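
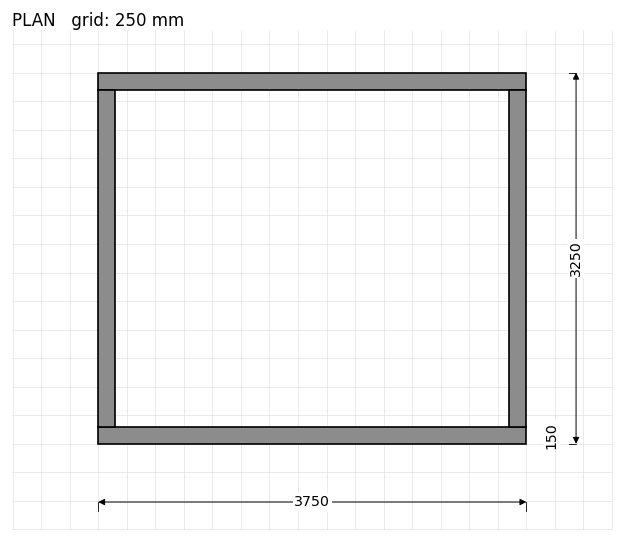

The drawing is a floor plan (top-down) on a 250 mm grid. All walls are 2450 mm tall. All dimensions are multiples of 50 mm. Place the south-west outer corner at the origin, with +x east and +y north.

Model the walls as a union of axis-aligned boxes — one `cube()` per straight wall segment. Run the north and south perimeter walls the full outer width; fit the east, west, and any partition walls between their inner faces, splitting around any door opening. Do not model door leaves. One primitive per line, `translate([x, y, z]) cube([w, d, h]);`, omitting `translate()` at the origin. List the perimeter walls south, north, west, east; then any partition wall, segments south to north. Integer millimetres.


cube([3750, 150, 2450]);
translate([0, 3100, 0]) cube([3750, 150, 2450]);
translate([0, 150, 0]) cube([150, 2950, 2450]);
translate([3600, 150, 0]) cube([150, 2950, 2450]);


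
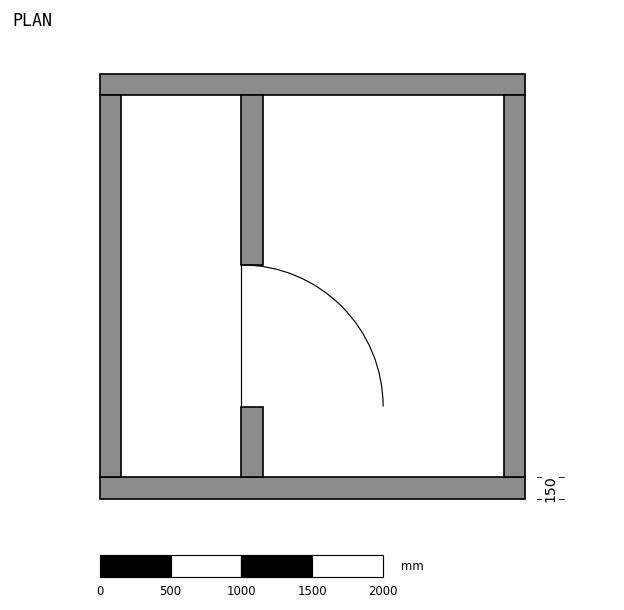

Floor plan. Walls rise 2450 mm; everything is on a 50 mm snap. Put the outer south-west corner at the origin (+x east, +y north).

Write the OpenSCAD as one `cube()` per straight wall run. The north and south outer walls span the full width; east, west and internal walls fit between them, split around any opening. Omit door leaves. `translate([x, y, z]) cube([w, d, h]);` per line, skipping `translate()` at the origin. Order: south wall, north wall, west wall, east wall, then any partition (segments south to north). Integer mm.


cube([3000, 150, 2450]);
translate([0, 2850, 0]) cube([3000, 150, 2450]);
translate([0, 150, 0]) cube([150, 2700, 2450]);
translate([2850, 150, 0]) cube([150, 2700, 2450]);
translate([1000, 150, 0]) cube([150, 500, 2450]);
translate([1000, 1650, 0]) cube([150, 1200, 2450]);


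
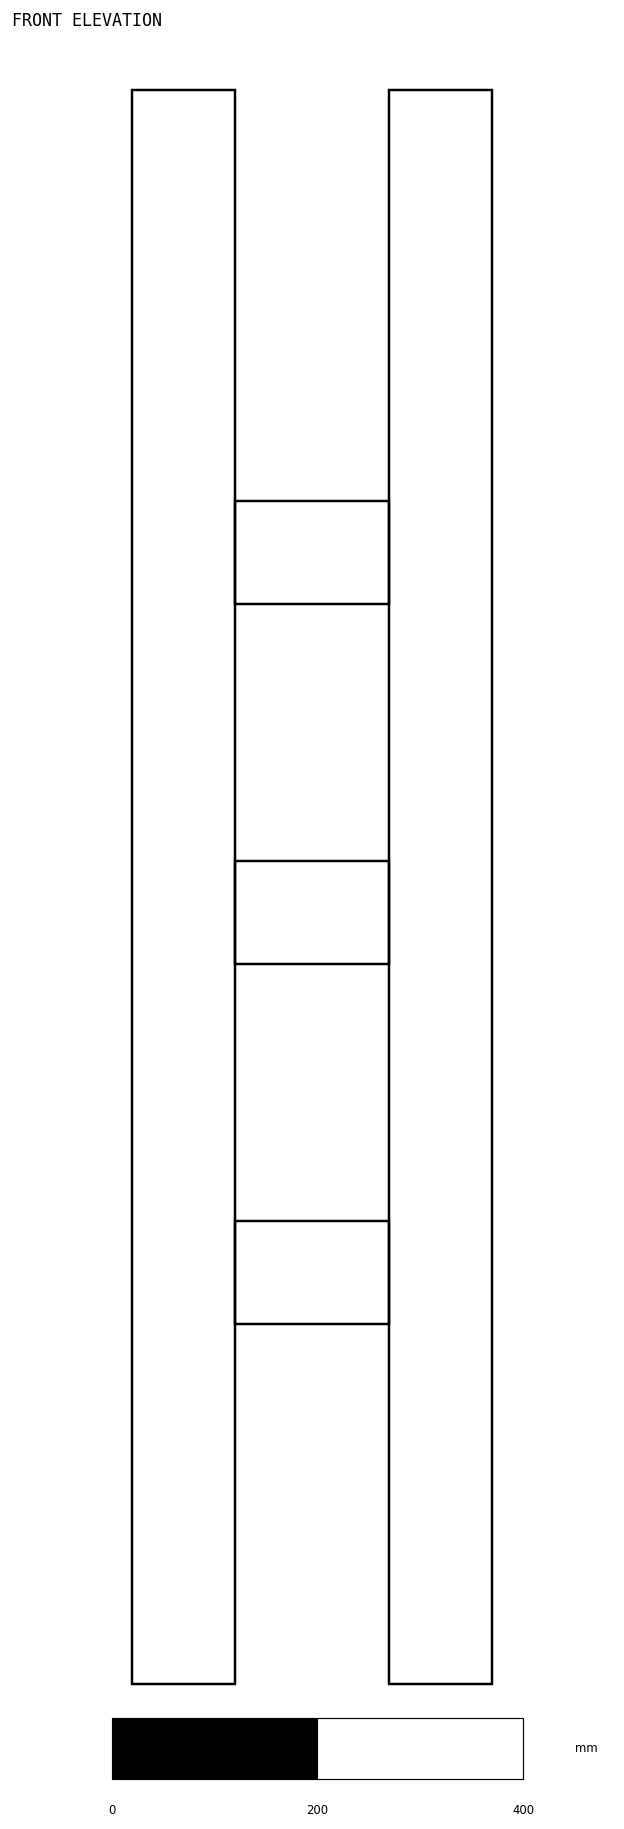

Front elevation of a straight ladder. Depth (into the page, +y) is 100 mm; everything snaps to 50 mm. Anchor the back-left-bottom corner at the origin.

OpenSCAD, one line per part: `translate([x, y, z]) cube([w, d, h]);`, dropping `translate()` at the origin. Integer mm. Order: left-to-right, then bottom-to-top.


cube([100, 100, 1550]);
translate([100, 0, 350]) cube([150, 100, 100]);
translate([100, 0, 700]) cube([150, 100, 100]);
translate([100, 0, 1050]) cube([150, 100, 100]);
translate([250, 0, 0]) cube([100, 100, 1550]);


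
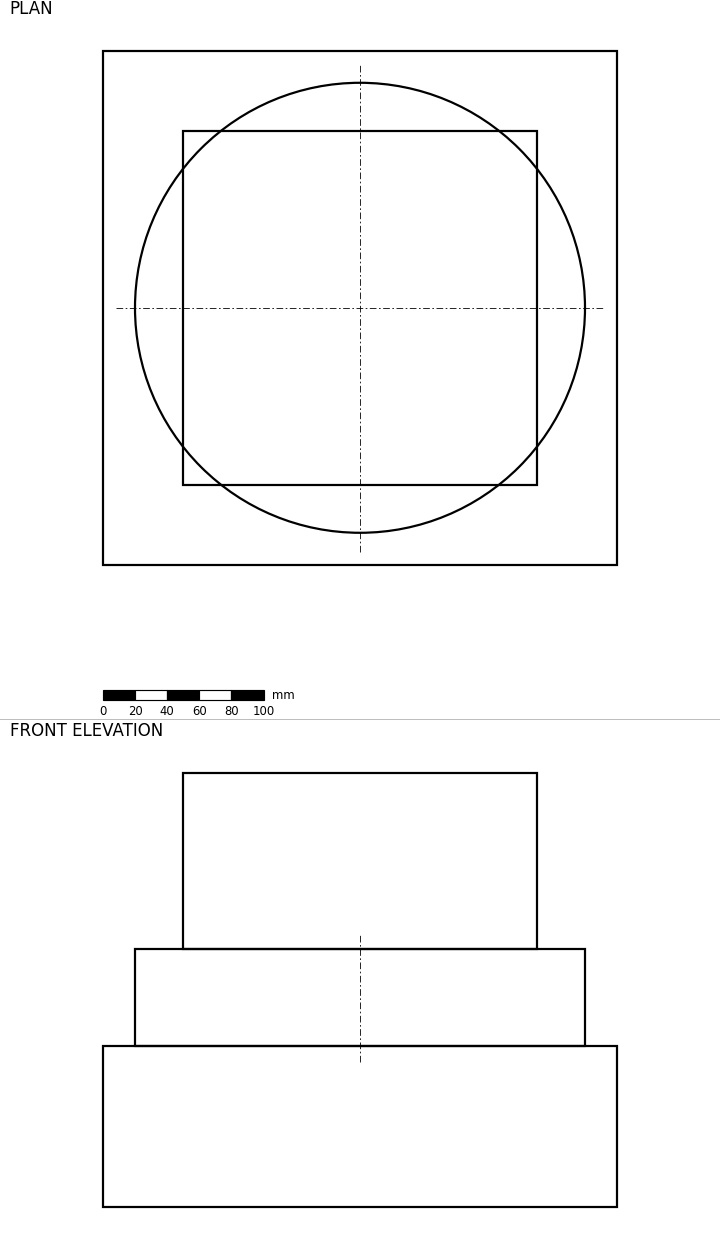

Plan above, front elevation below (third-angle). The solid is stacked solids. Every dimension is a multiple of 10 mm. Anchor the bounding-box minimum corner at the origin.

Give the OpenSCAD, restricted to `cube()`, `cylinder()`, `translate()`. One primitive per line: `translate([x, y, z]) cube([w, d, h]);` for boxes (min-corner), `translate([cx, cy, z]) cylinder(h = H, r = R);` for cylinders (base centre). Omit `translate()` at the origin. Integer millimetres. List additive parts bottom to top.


cube([320, 320, 100]);
translate([160, 160, 100]) cylinder(h = 60, r = 140);
translate([50, 50, 160]) cube([220, 220, 110]);


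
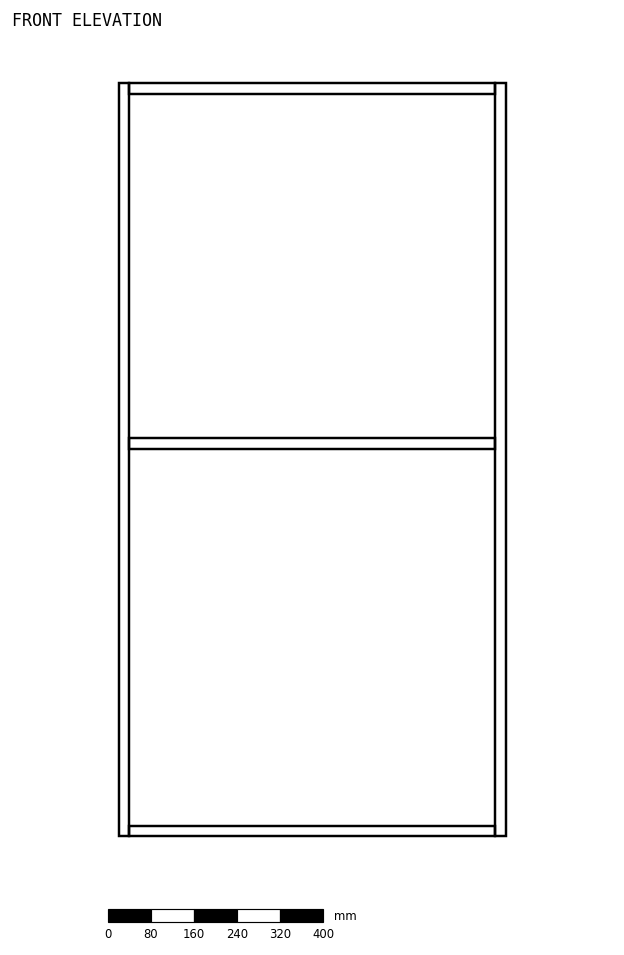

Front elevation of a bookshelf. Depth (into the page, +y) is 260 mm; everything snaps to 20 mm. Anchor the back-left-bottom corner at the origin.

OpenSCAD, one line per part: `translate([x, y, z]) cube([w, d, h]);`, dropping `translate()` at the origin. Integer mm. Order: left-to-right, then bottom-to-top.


cube([20, 260, 1400]);
translate([20, 0, 0]) cube([680, 260, 20]);
translate([20, 0, 720]) cube([680, 260, 20]);
translate([20, 0, 1380]) cube([680, 260, 20]);
translate([700, 0, 0]) cube([20, 260, 1400]);


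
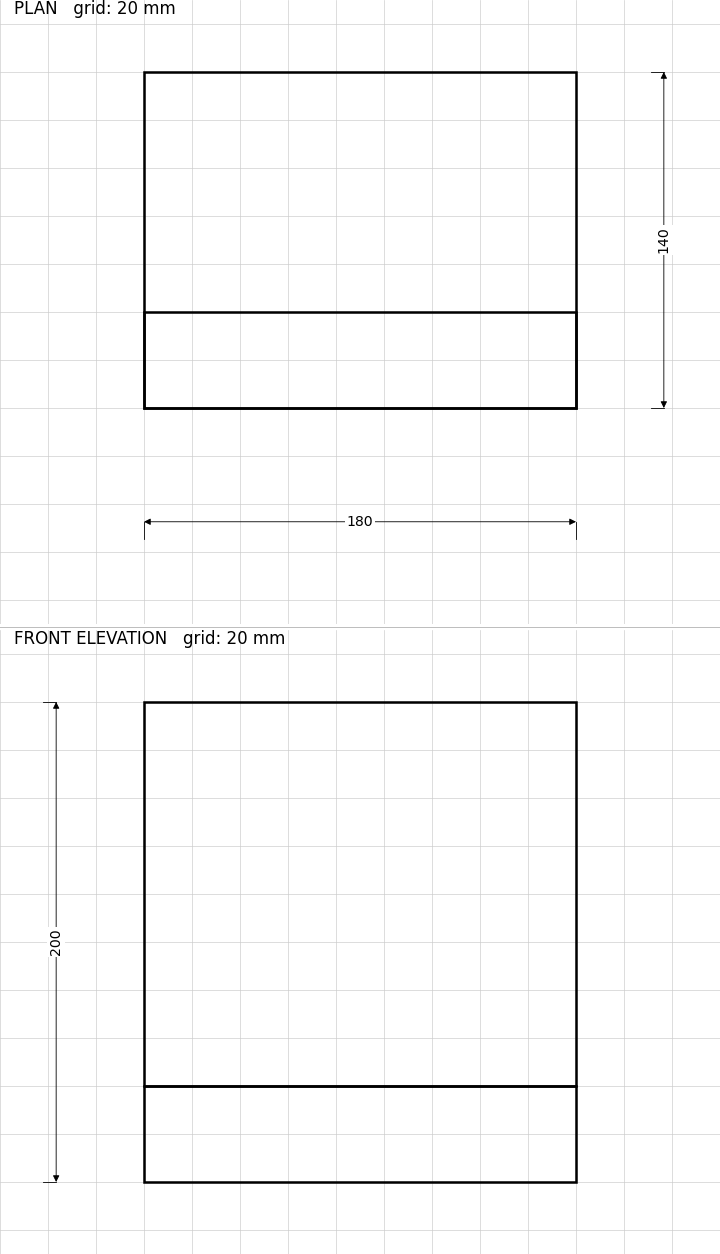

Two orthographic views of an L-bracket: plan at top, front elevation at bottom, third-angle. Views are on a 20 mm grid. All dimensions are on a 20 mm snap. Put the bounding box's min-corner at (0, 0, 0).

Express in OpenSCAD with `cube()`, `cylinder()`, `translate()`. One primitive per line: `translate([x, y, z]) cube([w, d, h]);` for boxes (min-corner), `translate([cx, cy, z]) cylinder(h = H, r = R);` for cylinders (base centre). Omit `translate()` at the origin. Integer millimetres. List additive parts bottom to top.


cube([180, 140, 40]);
translate([0, 0, 40]) cube([180, 40, 160]);


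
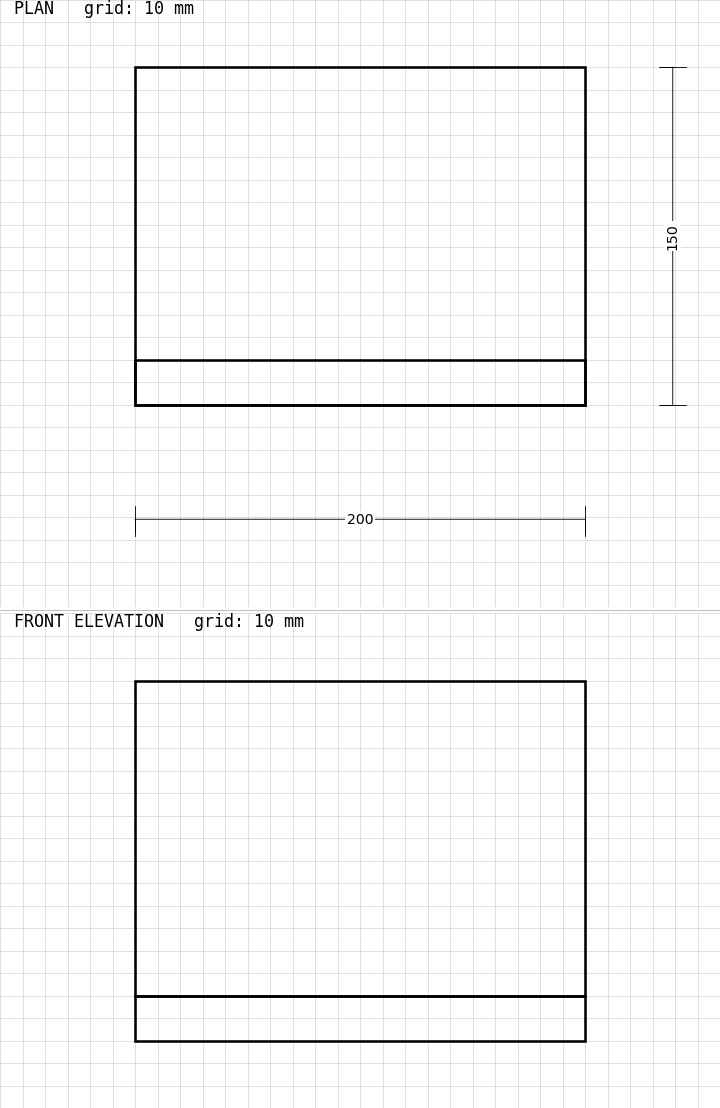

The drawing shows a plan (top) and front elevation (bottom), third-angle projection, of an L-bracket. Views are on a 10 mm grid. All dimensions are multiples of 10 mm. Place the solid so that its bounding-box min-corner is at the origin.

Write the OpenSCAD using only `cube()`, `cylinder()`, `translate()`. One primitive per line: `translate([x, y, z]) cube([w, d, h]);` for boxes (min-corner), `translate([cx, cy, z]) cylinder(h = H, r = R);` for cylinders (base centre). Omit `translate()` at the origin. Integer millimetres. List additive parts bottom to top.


cube([200, 150, 20]);
translate([0, 0, 20]) cube([200, 20, 140]);


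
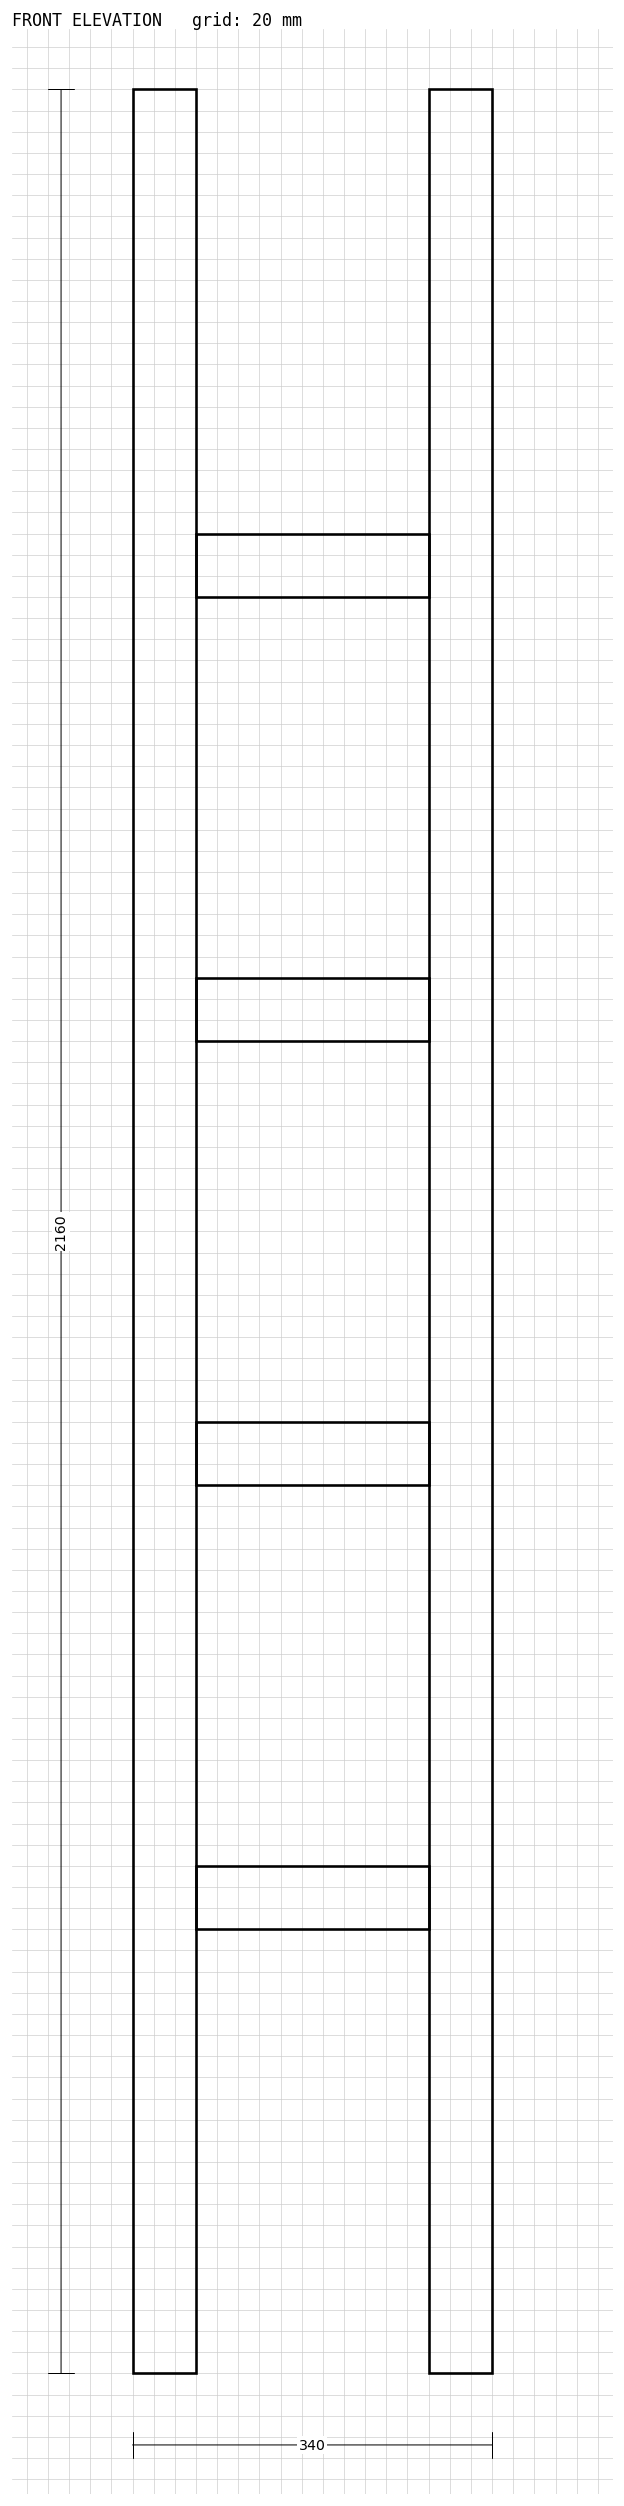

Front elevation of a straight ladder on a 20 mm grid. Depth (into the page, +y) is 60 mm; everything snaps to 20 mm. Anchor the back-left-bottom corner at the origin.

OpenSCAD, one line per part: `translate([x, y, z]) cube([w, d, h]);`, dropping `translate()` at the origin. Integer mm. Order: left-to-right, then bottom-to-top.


cube([60, 60, 2160]);
translate([60, 0, 420]) cube([220, 60, 60]);
translate([60, 0, 840]) cube([220, 60, 60]);
translate([60, 0, 1260]) cube([220, 60, 60]);
translate([60, 0, 1680]) cube([220, 60, 60]);
translate([280, 0, 0]) cube([60, 60, 2160]);


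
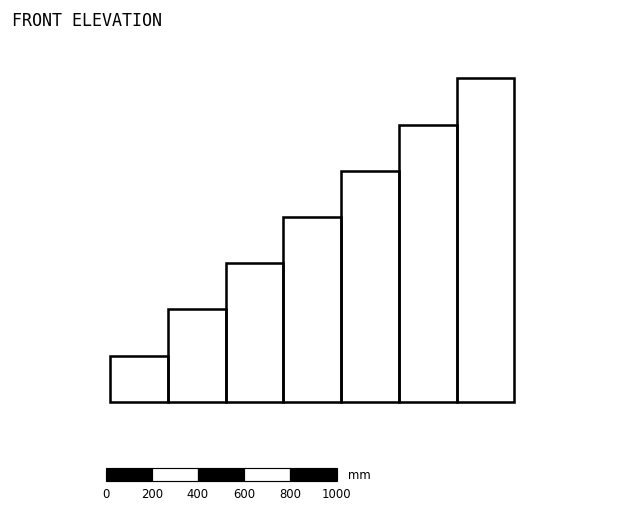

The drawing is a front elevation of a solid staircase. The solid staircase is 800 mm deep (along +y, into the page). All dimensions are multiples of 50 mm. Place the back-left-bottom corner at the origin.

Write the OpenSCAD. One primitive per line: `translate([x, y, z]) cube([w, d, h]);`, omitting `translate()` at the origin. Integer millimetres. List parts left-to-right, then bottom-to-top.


cube([250, 800, 200]);
translate([250, 0, 0]) cube([250, 800, 400]);
translate([500, 0, 0]) cube([250, 800, 600]);
translate([750, 0, 0]) cube([250, 800, 800]);
translate([1000, 0, 0]) cube([250, 800, 1000]);
translate([1250, 0, 0]) cube([250, 800, 1200]);
translate([1500, 0, 0]) cube([250, 800, 1400]);


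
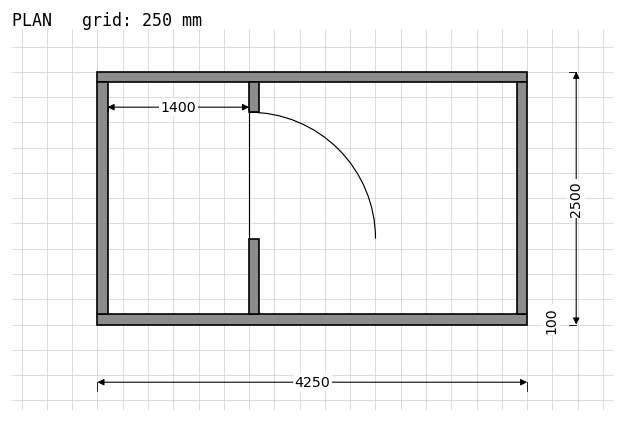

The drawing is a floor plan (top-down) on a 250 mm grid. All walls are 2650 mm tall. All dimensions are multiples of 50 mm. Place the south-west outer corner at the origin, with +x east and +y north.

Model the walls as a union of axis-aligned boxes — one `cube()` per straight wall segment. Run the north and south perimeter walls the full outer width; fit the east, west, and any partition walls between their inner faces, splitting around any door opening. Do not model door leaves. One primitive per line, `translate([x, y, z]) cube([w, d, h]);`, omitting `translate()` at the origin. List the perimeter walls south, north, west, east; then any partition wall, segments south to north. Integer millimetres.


cube([4250, 100, 2650]);
translate([0, 2400, 0]) cube([4250, 100, 2650]);
translate([0, 100, 0]) cube([100, 2300, 2650]);
translate([4150, 100, 0]) cube([100, 2300, 2650]);
translate([1500, 100, 0]) cube([100, 750, 2650]);
translate([1500, 2100, 0]) cube([100, 300, 2650]);


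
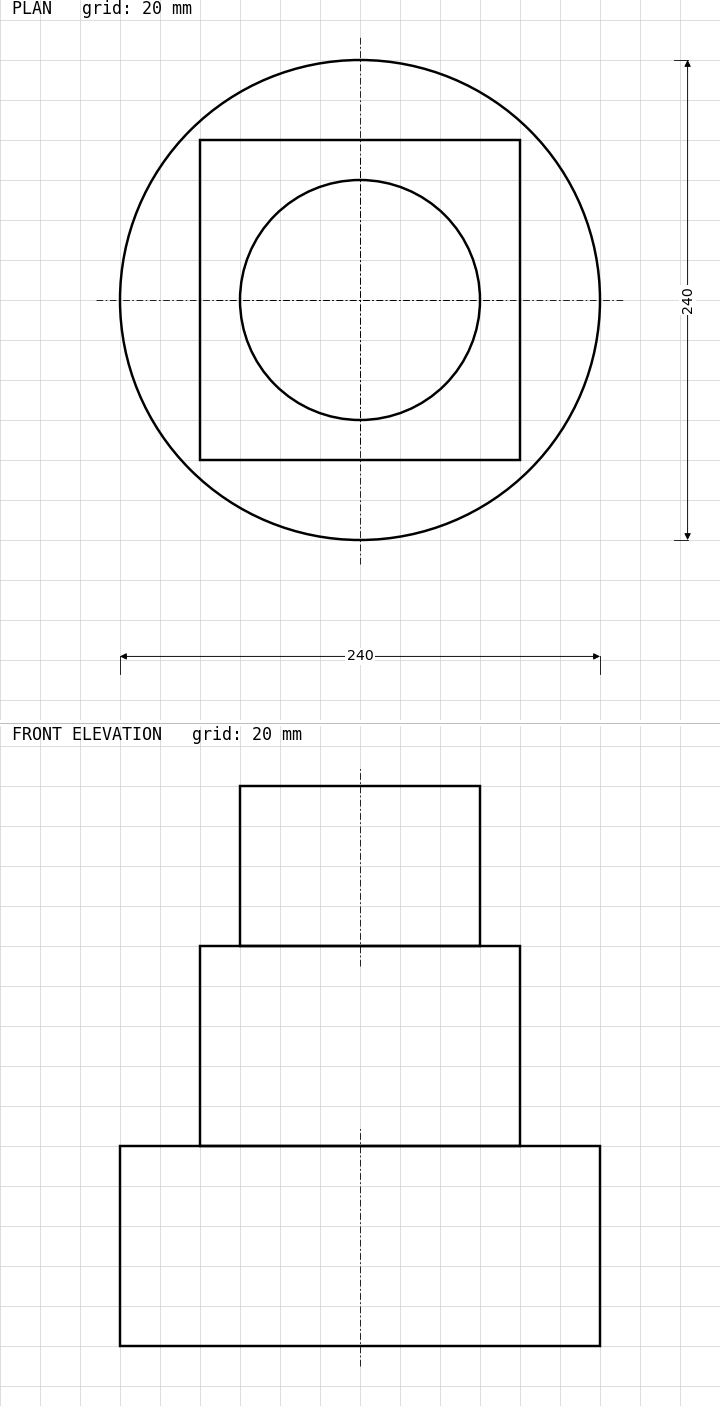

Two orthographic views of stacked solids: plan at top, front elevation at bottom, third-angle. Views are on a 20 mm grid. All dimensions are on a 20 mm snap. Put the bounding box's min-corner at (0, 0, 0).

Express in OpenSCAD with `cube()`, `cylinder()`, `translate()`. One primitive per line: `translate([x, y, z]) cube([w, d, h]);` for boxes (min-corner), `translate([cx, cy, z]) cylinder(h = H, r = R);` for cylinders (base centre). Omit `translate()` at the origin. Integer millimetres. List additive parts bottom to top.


translate([120, 120, 0]) cylinder(h = 100, r = 120);
translate([40, 40, 100]) cube([160, 160, 100]);
translate([120, 120, 200]) cylinder(h = 80, r = 60);


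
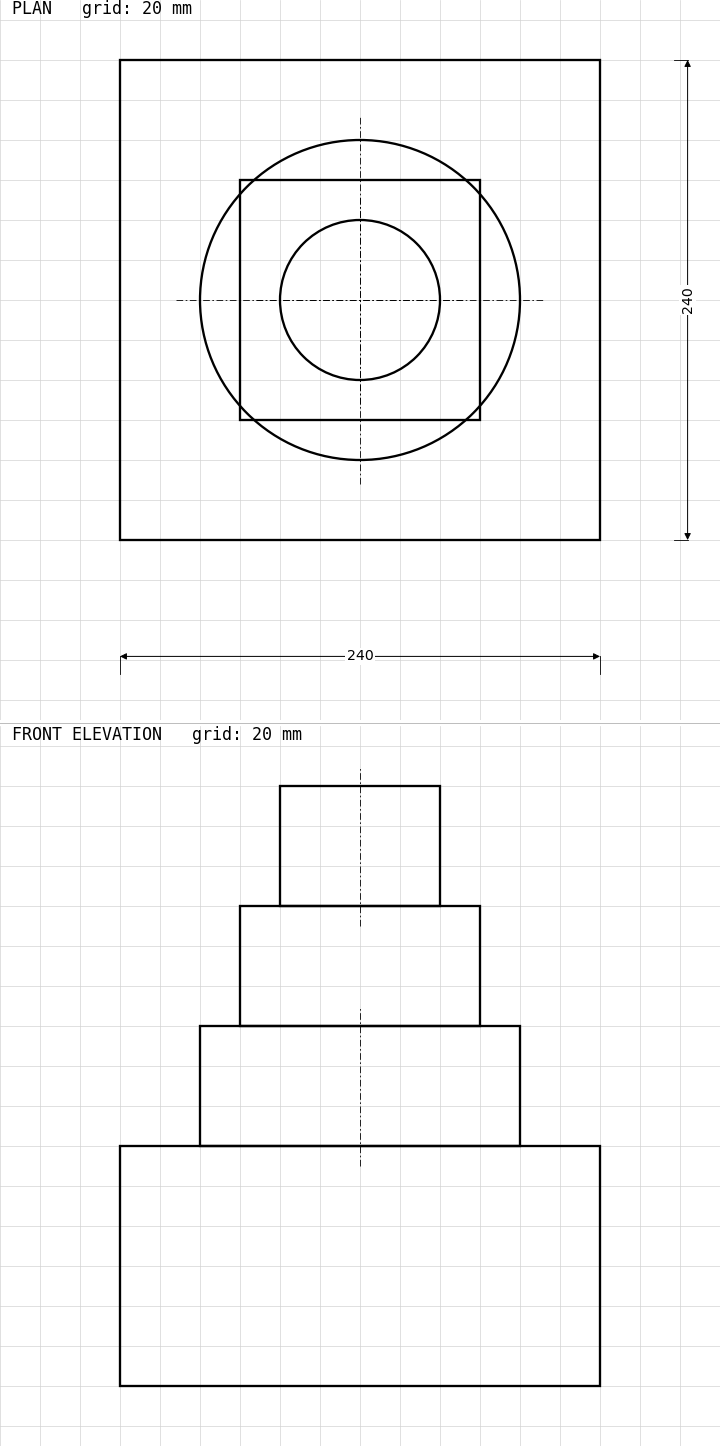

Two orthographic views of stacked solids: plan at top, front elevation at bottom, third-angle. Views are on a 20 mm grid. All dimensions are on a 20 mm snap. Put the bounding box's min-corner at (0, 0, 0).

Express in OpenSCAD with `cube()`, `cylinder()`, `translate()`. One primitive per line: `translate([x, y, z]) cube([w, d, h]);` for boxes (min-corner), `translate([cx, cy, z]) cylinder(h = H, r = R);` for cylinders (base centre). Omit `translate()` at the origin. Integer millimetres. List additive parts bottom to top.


cube([240, 240, 120]);
translate([120, 120, 120]) cylinder(h = 60, r = 80);
translate([60, 60, 180]) cube([120, 120, 60]);
translate([120, 120, 240]) cylinder(h = 60, r = 40);


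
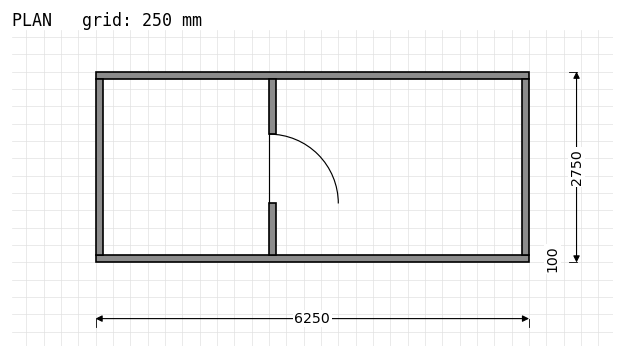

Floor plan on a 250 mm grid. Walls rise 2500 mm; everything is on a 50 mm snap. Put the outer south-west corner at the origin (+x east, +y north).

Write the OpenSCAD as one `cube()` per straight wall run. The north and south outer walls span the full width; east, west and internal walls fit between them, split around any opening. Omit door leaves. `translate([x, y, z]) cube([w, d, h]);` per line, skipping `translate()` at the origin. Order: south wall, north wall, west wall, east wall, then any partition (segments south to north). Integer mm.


cube([6250, 100, 2500]);
translate([0, 2650, 0]) cube([6250, 100, 2500]);
translate([0, 100, 0]) cube([100, 2550, 2500]);
translate([6150, 100, 0]) cube([100, 2550, 2500]);
translate([2500, 100, 0]) cube([100, 750, 2500]);
translate([2500, 1850, 0]) cube([100, 800, 2500]);


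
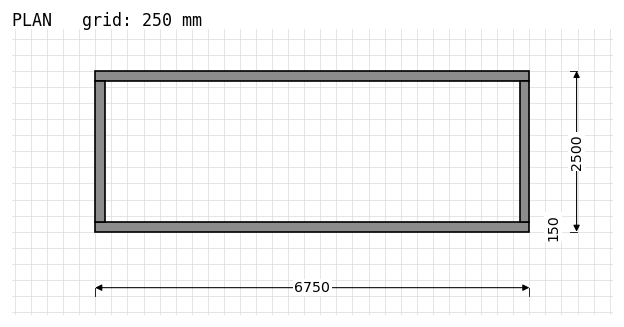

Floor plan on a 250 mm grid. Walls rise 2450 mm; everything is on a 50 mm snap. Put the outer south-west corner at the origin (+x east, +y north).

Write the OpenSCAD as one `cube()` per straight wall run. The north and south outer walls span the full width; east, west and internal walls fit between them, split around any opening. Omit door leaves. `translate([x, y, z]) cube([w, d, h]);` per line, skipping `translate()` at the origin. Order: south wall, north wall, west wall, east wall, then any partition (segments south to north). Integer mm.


cube([6750, 150, 2450]);
translate([0, 2350, 0]) cube([6750, 150, 2450]);
translate([0, 150, 0]) cube([150, 2200, 2450]);
translate([6600, 150, 0]) cube([150, 2200, 2450]);


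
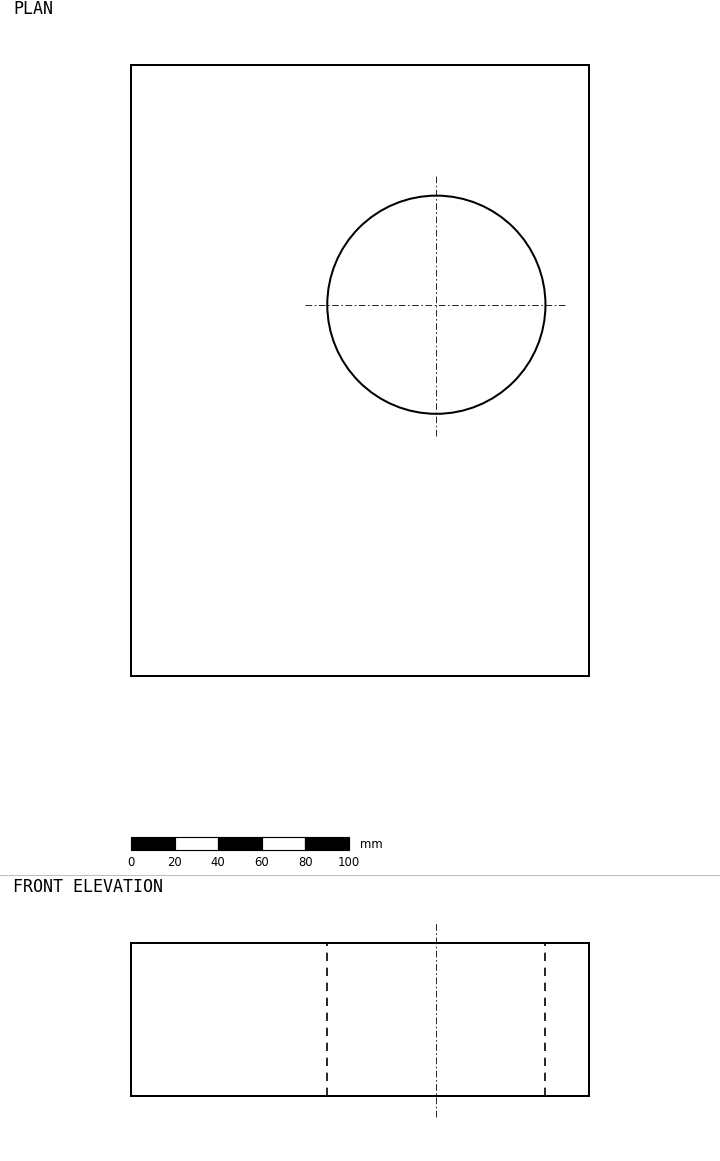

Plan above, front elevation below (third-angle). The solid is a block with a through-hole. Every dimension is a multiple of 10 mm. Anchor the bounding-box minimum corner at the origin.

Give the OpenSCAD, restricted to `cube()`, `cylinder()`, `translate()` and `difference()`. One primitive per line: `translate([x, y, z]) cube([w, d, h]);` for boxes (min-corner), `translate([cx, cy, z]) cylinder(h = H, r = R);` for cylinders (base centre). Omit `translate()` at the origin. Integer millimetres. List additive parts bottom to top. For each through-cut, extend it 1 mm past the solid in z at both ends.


difference() {
  cube([210, 280, 70]);
  translate([140, 170, -1]) cylinder(h = 72, r = 50);
}


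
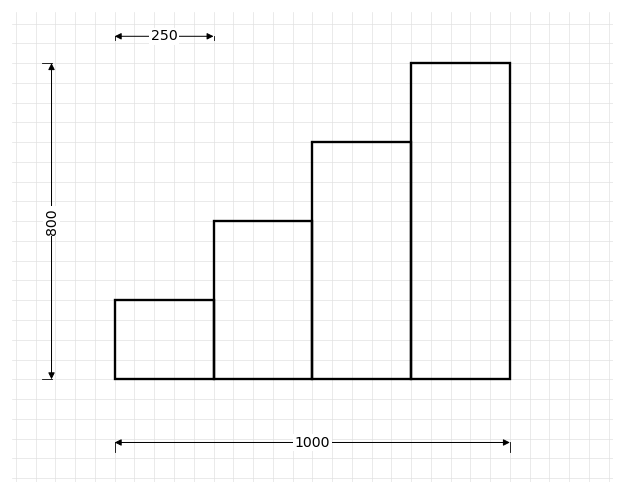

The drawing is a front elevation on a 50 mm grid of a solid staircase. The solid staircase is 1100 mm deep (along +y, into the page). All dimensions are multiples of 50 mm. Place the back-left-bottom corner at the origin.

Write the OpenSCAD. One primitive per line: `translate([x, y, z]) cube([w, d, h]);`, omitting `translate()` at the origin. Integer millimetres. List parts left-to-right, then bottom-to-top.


cube([250, 1100, 200]);
translate([250, 0, 0]) cube([250, 1100, 400]);
translate([500, 0, 0]) cube([250, 1100, 600]);
translate([750, 0, 0]) cube([250, 1100, 800]);


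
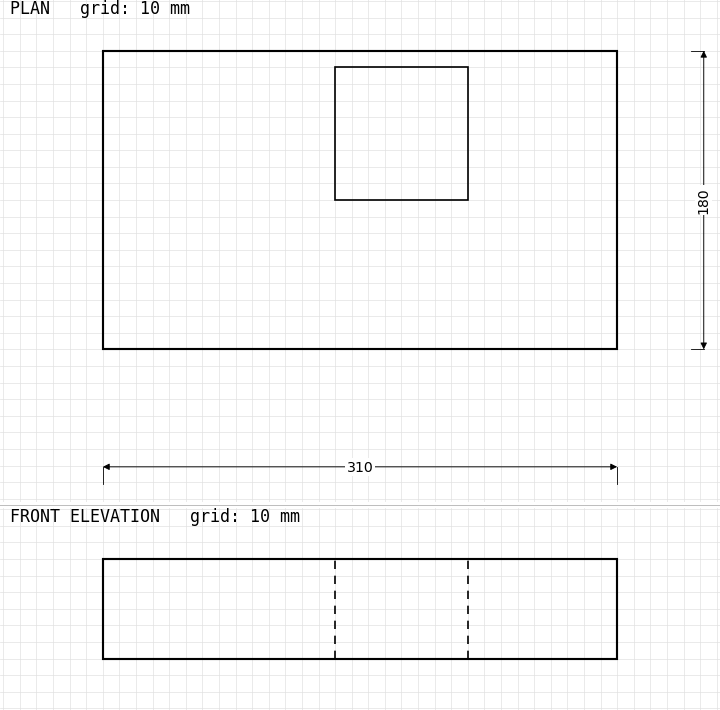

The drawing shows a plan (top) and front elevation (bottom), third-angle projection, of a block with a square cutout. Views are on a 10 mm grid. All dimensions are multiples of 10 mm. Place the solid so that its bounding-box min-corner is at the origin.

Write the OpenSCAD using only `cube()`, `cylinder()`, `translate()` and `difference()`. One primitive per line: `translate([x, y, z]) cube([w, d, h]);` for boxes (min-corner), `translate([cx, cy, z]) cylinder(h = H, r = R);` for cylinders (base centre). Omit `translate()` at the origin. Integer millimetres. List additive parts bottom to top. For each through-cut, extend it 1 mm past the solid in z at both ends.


difference() {
  cube([310, 180, 60]);
  translate([140, 90, -1]) cube([80, 80, 62]);
}


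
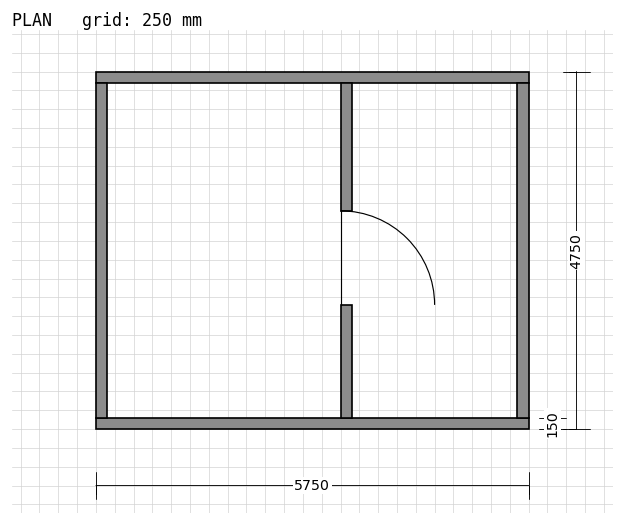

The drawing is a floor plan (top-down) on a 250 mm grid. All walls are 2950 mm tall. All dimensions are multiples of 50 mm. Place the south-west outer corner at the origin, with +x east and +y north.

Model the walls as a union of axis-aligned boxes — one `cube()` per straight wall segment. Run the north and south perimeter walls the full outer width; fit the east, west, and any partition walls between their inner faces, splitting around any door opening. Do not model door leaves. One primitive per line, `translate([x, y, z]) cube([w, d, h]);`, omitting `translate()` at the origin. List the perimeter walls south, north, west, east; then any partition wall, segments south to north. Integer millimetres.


cube([5750, 150, 2950]);
translate([0, 4600, 0]) cube([5750, 150, 2950]);
translate([0, 150, 0]) cube([150, 4450, 2950]);
translate([5600, 150, 0]) cube([150, 4450, 2950]);
translate([3250, 150, 0]) cube([150, 1500, 2950]);
translate([3250, 2900, 0]) cube([150, 1700, 2950]);


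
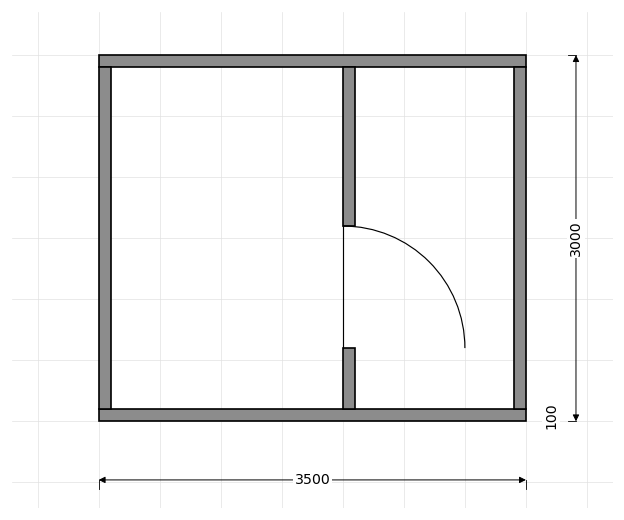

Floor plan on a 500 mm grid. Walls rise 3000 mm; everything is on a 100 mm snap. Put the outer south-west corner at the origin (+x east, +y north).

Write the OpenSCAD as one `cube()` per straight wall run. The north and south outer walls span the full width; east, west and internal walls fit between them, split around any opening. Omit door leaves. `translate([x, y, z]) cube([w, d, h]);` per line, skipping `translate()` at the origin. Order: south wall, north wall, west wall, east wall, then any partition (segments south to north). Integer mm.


cube([3500, 100, 3000]);
translate([0, 2900, 0]) cube([3500, 100, 3000]);
translate([0, 100, 0]) cube([100, 2800, 3000]);
translate([3400, 100, 0]) cube([100, 2800, 3000]);
translate([2000, 100, 0]) cube([100, 500, 3000]);
translate([2000, 1600, 0]) cube([100, 1300, 3000]);


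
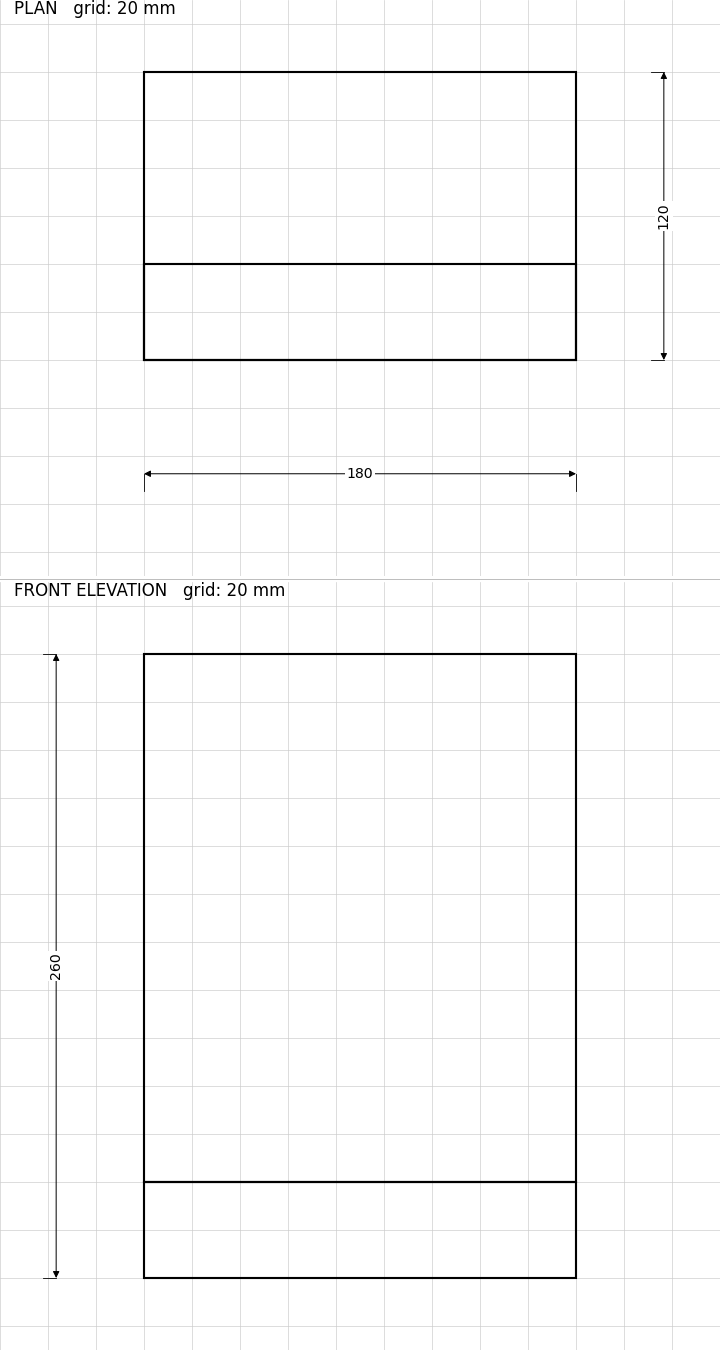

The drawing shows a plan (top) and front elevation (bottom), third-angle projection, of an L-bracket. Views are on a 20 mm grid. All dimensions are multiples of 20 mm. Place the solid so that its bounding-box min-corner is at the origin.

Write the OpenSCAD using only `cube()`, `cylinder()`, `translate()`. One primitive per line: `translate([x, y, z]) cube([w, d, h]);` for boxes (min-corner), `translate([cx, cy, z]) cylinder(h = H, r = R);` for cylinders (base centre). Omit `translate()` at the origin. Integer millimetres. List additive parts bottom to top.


cube([180, 120, 40]);
translate([0, 0, 40]) cube([180, 40, 220]);


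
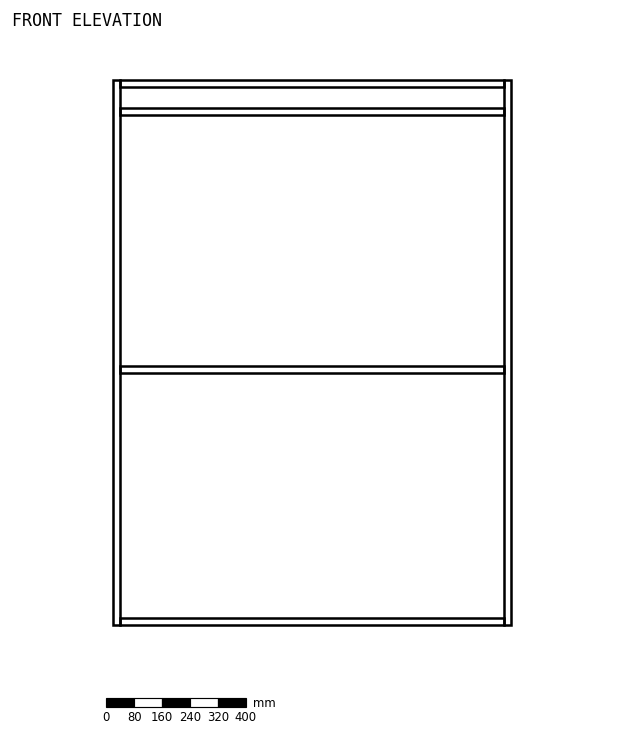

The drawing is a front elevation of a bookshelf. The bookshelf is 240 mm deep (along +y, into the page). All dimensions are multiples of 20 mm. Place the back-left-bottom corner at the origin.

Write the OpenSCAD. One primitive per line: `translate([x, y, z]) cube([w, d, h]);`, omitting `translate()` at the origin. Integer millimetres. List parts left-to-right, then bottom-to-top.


cube([20, 240, 1560]);
translate([20, 0, 0]) cube([1100, 240, 20]);
translate([20, 0, 720]) cube([1100, 240, 20]);
translate([20, 0, 1460]) cube([1100, 240, 20]);
translate([20, 0, 1540]) cube([1100, 240, 20]);
translate([1120, 0, 0]) cube([20, 240, 1560]);


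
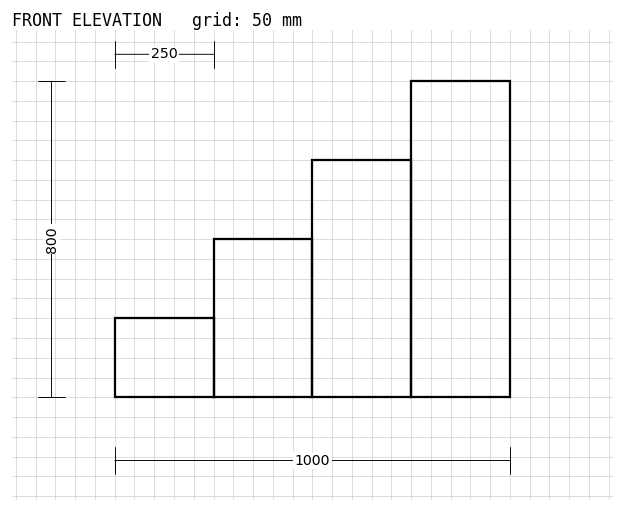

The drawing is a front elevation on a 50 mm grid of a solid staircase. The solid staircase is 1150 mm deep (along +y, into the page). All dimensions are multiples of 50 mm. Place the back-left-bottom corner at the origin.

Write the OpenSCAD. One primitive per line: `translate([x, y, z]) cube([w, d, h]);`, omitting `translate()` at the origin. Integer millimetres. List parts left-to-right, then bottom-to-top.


cube([250, 1150, 200]);
translate([250, 0, 0]) cube([250, 1150, 400]);
translate([500, 0, 0]) cube([250, 1150, 600]);
translate([750, 0, 0]) cube([250, 1150, 800]);


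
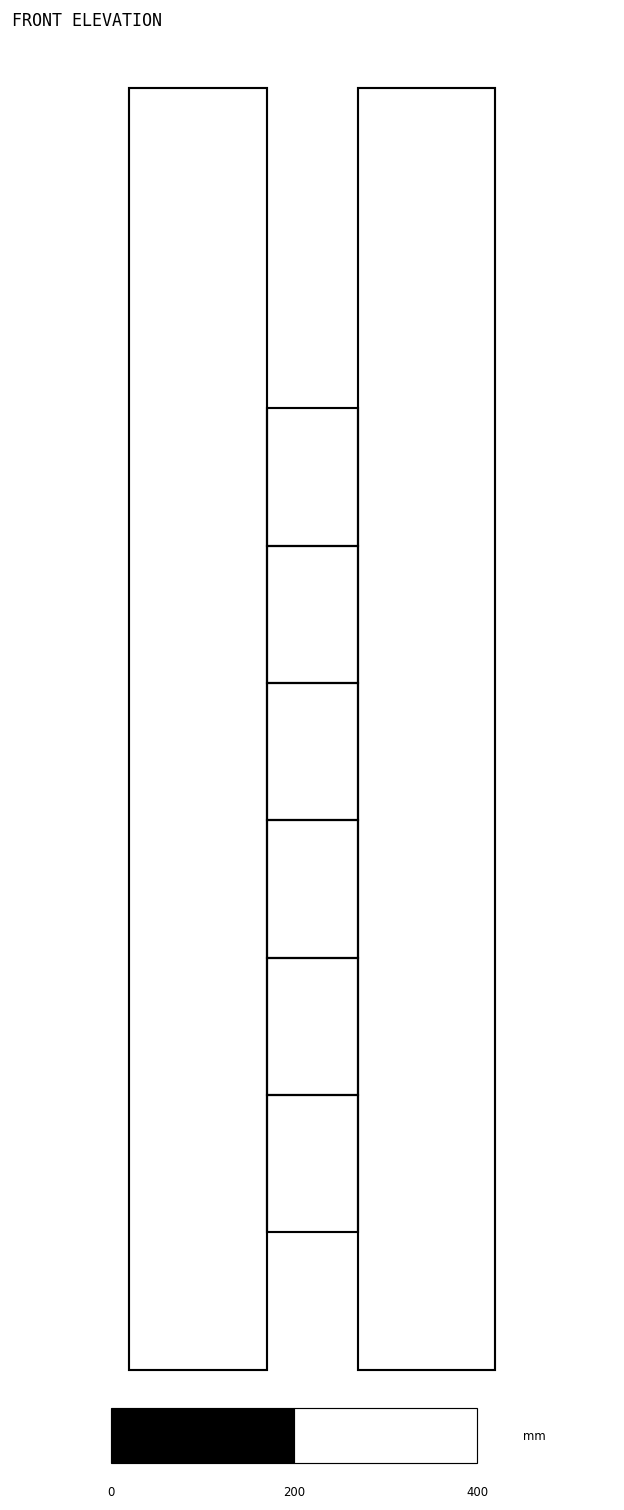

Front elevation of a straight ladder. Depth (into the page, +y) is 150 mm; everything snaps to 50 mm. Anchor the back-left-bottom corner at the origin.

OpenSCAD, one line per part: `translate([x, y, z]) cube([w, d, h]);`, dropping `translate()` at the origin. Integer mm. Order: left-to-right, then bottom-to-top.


cube([150, 150, 1400]);
translate([150, 0, 150]) cube([100, 150, 150]);
translate([150, 0, 300]) cube([100, 150, 150]);
translate([150, 0, 450]) cube([100, 150, 150]);
translate([150, 0, 600]) cube([100, 150, 150]);
translate([150, 0, 750]) cube([100, 150, 150]);
translate([150, 0, 900]) cube([100, 150, 150]);
translate([250, 0, 0]) cube([150, 150, 1400]);


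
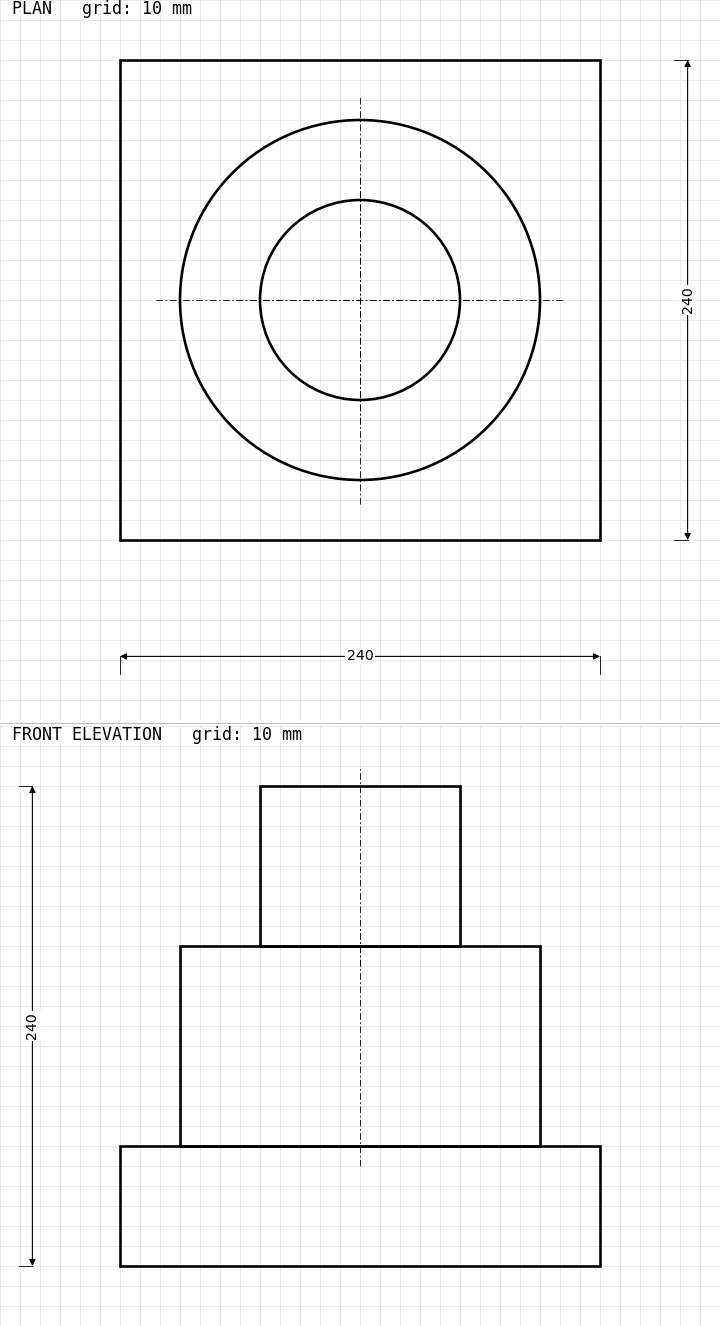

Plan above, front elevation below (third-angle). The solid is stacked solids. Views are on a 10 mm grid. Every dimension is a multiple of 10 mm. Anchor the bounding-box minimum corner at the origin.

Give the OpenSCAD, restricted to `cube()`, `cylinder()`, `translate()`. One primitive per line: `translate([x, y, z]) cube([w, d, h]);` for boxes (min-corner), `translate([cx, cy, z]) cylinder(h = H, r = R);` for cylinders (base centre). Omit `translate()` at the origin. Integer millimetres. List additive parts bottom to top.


cube([240, 240, 60]);
translate([120, 120, 60]) cylinder(h = 100, r = 90);
translate([120, 120, 160]) cylinder(h = 80, r = 50);


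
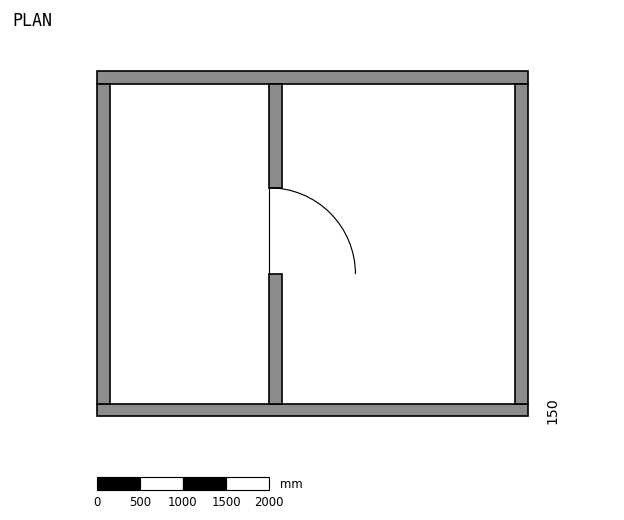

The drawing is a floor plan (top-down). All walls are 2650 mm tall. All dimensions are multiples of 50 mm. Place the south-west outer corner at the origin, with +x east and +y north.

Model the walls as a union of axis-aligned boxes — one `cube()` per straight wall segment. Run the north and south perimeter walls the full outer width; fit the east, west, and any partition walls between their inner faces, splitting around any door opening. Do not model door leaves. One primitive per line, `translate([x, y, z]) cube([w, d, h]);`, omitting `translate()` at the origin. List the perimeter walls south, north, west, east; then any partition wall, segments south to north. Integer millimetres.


cube([5000, 150, 2650]);
translate([0, 3850, 0]) cube([5000, 150, 2650]);
translate([0, 150, 0]) cube([150, 3700, 2650]);
translate([4850, 150, 0]) cube([150, 3700, 2650]);
translate([2000, 150, 0]) cube([150, 1500, 2650]);
translate([2000, 2650, 0]) cube([150, 1200, 2650]);


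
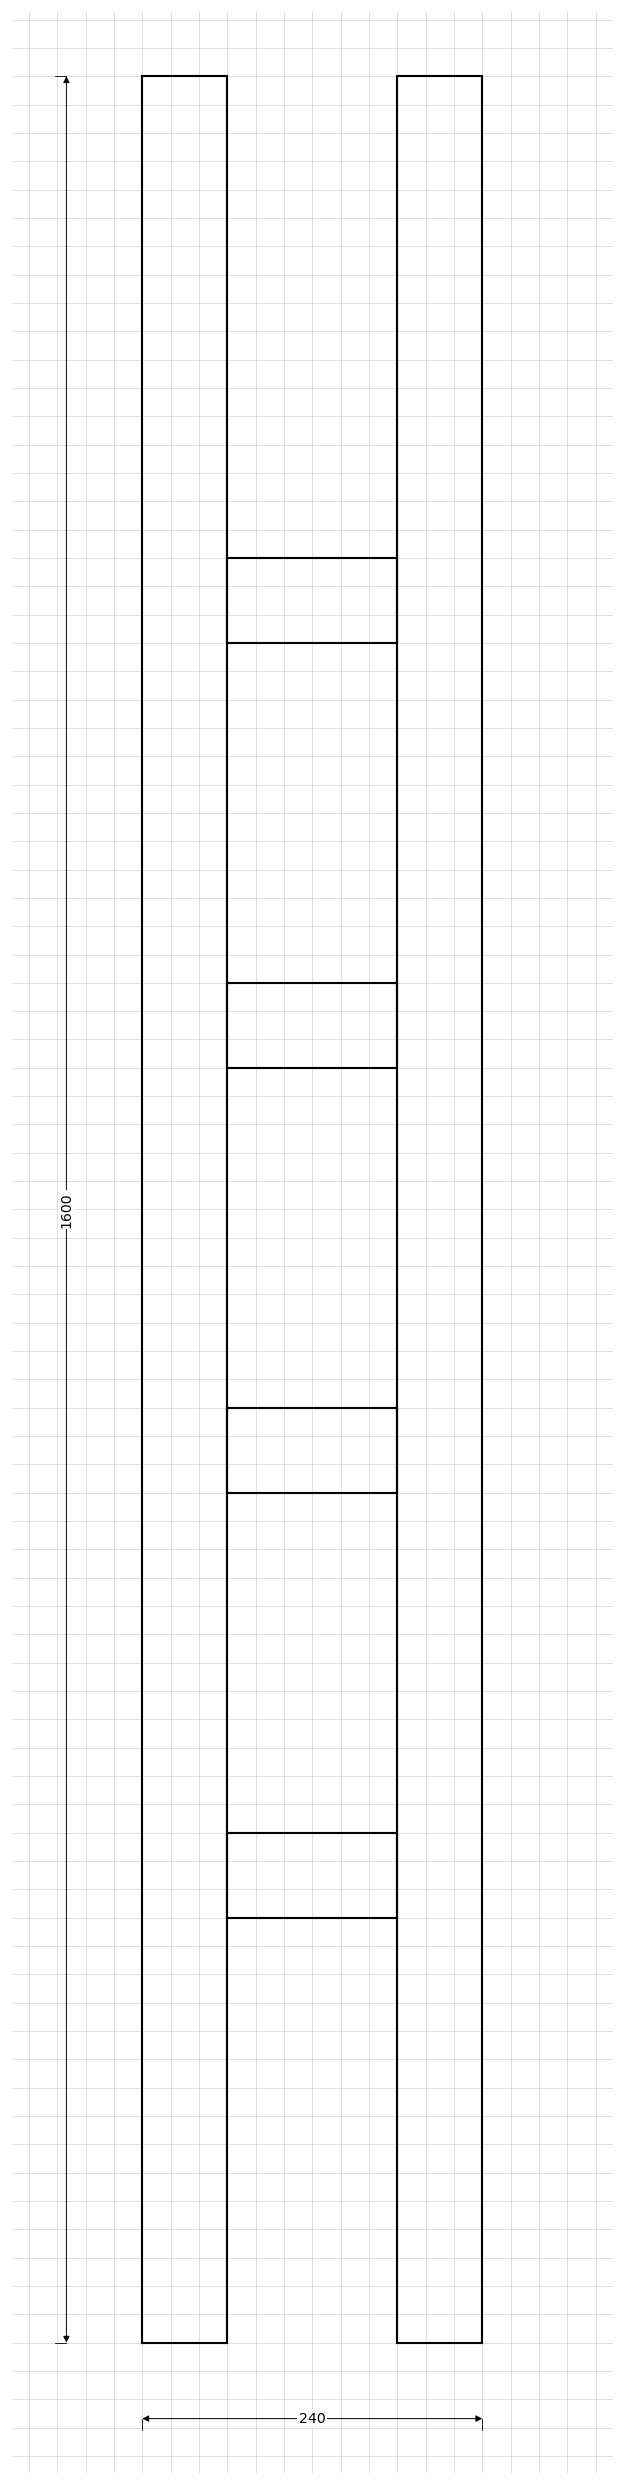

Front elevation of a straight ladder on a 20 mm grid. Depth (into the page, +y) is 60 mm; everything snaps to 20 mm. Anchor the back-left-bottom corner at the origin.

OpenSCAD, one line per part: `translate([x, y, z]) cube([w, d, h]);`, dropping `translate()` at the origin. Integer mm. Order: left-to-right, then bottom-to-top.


cube([60, 60, 1600]);
translate([60, 0, 300]) cube([120, 60, 60]);
translate([60, 0, 600]) cube([120, 60, 60]);
translate([60, 0, 900]) cube([120, 60, 60]);
translate([60, 0, 1200]) cube([120, 60, 60]);
translate([180, 0, 0]) cube([60, 60, 1600]);


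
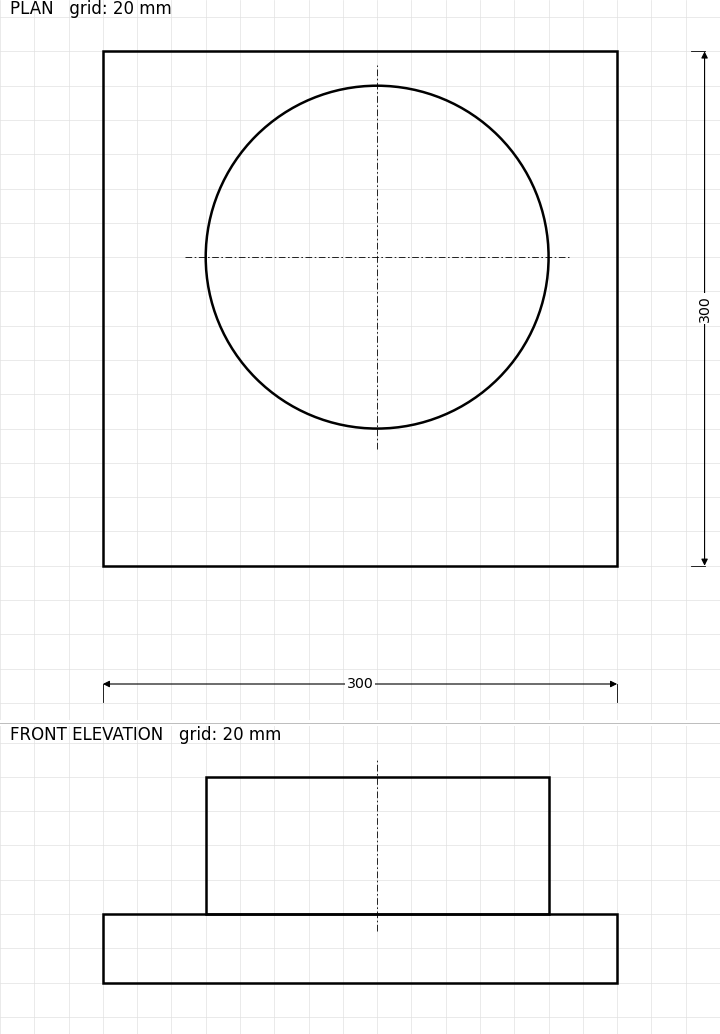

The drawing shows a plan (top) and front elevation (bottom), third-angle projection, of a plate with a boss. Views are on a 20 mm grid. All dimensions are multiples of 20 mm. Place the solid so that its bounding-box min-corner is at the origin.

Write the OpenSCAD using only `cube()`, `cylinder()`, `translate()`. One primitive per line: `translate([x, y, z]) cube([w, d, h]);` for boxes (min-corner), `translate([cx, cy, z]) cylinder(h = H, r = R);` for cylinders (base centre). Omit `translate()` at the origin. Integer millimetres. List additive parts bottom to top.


cube([300, 300, 40]);
translate([160, 180, 40]) cylinder(h = 80, r = 100);


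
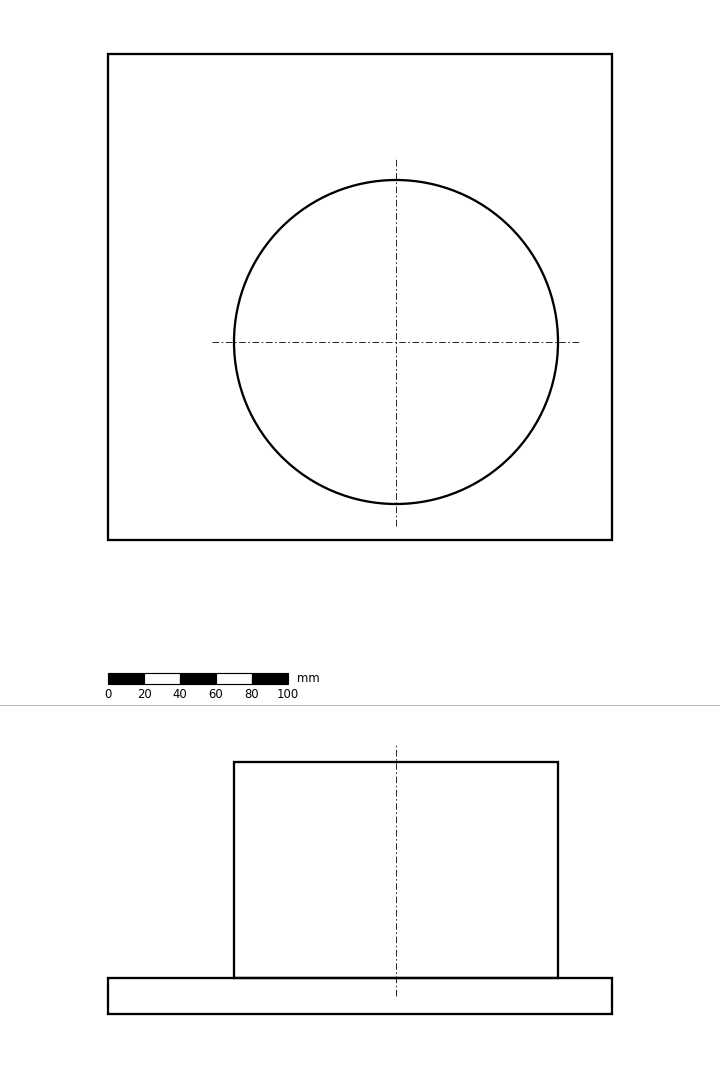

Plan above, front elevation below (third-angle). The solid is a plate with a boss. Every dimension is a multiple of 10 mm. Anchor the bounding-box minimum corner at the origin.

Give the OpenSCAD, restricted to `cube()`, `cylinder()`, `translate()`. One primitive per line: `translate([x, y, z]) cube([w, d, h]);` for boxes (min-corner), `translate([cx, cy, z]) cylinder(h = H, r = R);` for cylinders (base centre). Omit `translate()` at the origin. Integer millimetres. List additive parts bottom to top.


cube([280, 270, 20]);
translate([160, 110, 20]) cylinder(h = 120, r = 90);


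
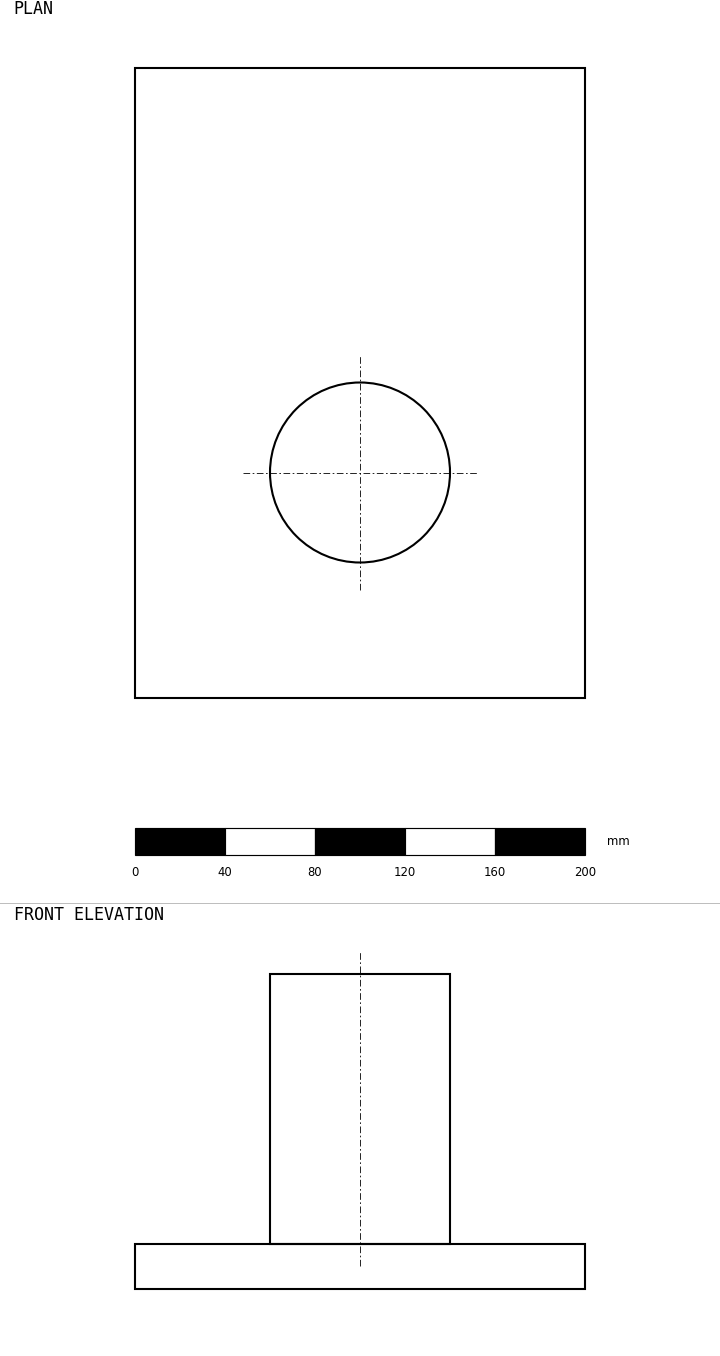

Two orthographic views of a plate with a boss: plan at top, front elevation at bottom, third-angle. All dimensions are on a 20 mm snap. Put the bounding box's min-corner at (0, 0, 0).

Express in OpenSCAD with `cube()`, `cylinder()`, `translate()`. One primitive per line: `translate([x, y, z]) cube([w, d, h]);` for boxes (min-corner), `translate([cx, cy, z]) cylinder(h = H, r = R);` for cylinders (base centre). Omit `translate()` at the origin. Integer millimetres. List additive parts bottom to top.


cube([200, 280, 20]);
translate([100, 100, 20]) cylinder(h = 120, r = 40);


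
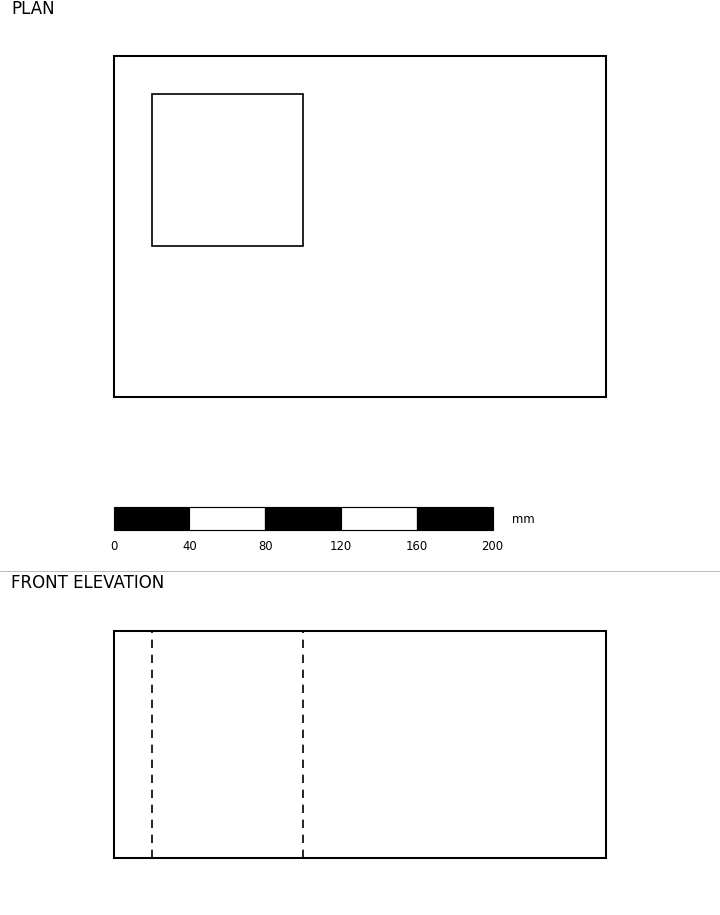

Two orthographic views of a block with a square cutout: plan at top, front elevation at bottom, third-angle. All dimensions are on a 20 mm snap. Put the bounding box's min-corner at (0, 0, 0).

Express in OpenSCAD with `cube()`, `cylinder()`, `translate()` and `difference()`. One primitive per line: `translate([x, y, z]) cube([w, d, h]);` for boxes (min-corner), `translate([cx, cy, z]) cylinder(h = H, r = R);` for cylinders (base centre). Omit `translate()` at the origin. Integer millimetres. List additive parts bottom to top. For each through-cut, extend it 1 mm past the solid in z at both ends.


difference() {
  cube([260, 180, 120]);
  translate([20, 80, -1]) cube([80, 80, 122]);
}


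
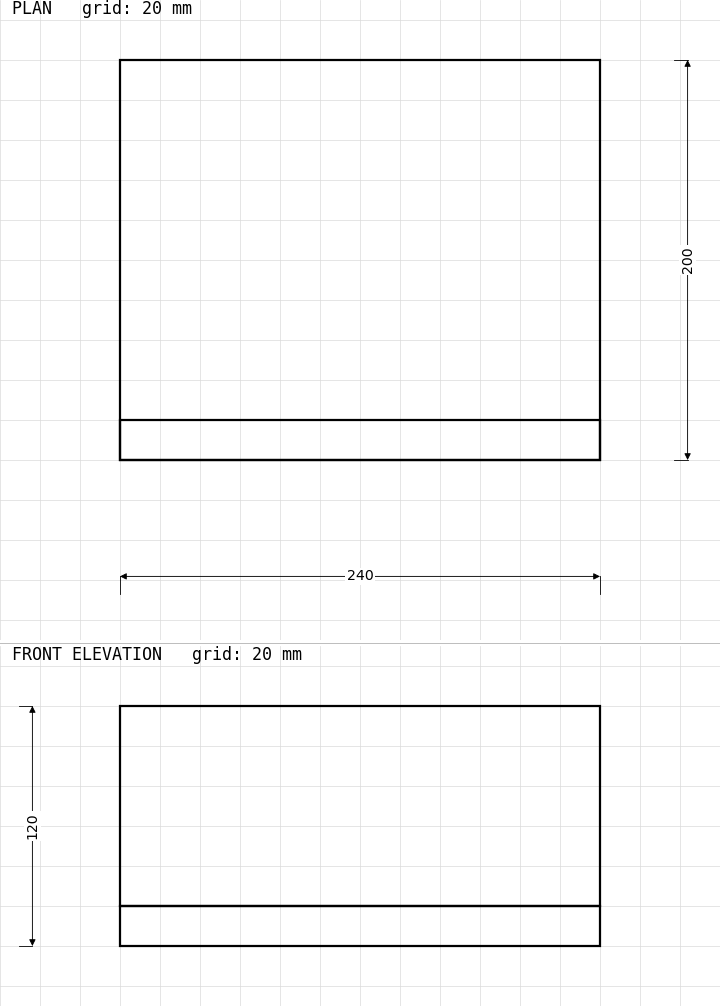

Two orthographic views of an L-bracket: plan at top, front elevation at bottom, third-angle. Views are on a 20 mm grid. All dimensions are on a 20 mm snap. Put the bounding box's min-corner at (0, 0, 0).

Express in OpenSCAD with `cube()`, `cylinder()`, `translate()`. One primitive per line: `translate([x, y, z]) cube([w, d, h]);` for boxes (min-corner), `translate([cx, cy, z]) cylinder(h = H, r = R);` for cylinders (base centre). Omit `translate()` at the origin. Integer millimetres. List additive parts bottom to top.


cube([240, 200, 20]);
translate([0, 0, 20]) cube([240, 20, 100]);


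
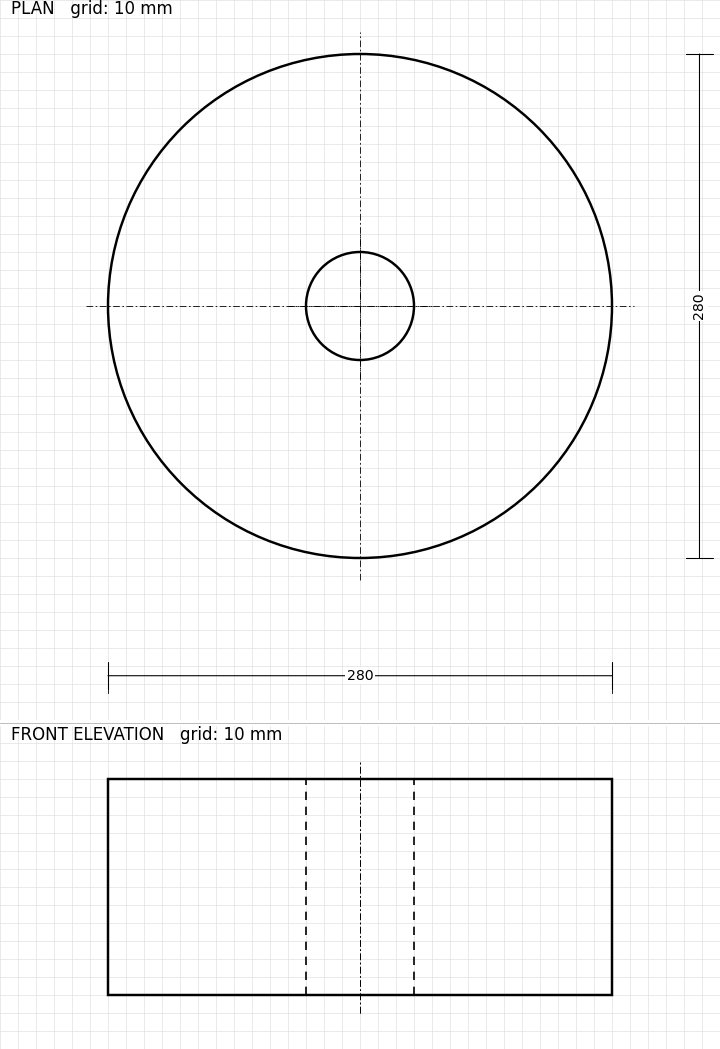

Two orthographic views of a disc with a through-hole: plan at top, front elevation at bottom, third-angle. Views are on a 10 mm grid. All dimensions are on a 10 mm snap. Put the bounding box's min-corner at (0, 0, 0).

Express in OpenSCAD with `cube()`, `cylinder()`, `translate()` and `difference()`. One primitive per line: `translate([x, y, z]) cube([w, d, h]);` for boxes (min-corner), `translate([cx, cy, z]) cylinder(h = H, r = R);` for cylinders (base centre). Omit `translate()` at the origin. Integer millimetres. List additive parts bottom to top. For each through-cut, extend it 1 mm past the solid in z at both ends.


difference() {
  translate([140, 140, 0]) cylinder(h = 120, r = 140);
  translate([140, 140, -1]) cylinder(h = 122, r = 30);
}


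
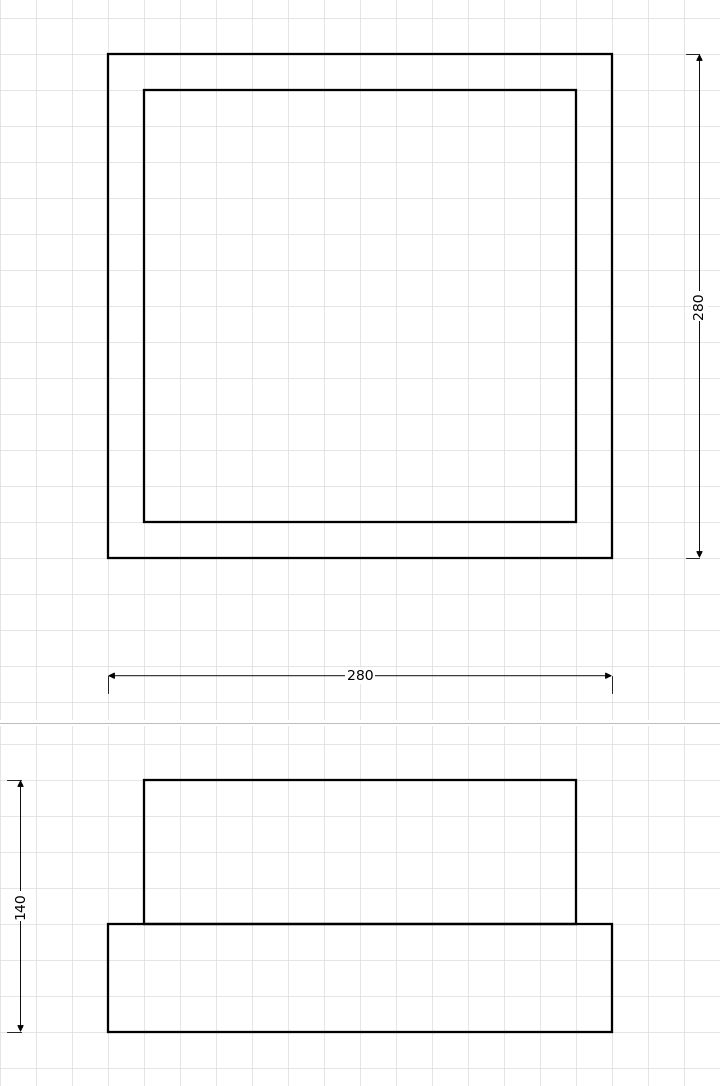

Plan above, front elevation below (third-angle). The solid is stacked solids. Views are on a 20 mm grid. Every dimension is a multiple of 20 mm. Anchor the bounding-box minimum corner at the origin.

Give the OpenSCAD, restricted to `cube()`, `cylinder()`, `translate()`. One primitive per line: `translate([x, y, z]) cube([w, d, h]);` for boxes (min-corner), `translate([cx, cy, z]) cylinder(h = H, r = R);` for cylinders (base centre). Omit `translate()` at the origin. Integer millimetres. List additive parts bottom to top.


cube([280, 280, 60]);
translate([20, 20, 60]) cube([240, 240, 80]);
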